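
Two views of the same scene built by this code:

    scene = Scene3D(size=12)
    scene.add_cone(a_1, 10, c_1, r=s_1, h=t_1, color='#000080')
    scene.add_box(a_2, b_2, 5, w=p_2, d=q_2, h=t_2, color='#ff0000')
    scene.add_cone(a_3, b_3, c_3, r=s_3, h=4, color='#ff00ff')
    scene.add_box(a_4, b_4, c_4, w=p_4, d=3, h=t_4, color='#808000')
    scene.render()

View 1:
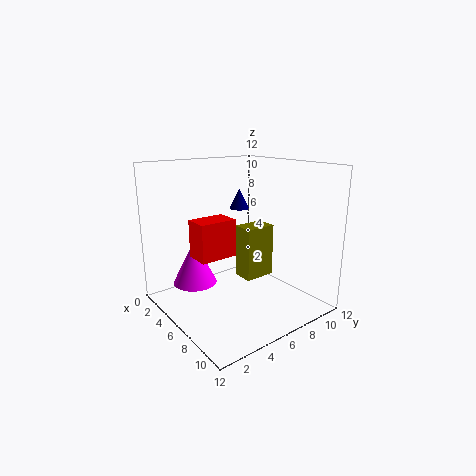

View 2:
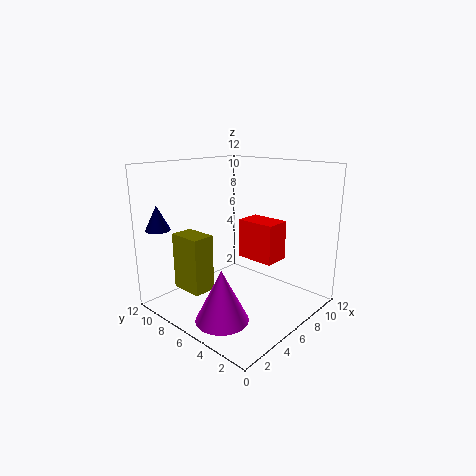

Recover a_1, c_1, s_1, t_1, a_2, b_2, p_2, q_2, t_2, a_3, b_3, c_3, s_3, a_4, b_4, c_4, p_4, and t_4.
a_1 = 1
c_1 = 7
s_1 = 1
t_1 = 2
a_2 = 5
b_2 = 2
p_2 = 2
q_2 = 3
t_2 = 3
a_3 = 2
b_3 = 4
c_3 = 1
s_3 = 2
a_4 = 3
b_4 = 8
c_4 = 1
p_4 = 2
t_4 = 5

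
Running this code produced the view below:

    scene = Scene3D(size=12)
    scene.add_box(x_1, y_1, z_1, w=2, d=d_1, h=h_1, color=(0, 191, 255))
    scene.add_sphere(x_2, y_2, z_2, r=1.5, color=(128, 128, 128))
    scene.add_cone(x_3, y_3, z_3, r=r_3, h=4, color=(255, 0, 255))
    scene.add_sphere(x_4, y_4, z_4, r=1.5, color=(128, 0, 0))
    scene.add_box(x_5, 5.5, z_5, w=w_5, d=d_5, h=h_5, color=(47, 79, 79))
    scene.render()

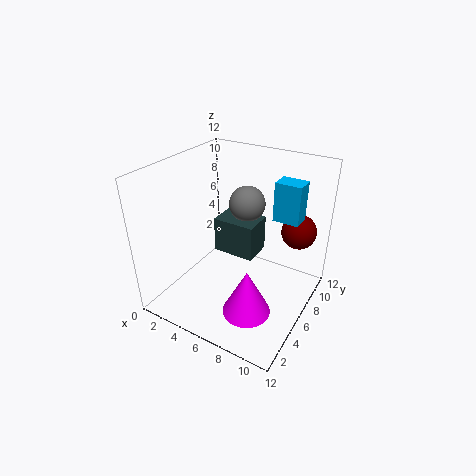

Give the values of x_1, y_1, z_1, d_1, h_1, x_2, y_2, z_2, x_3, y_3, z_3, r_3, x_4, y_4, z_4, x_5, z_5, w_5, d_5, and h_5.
x_1 = 9; y_1 = 6; z_1 = 8.5; d_1 = 1.5; h_1 = 3; x_2 = 6; y_2 = 7.5; z_2 = 8.5; x_3 = 8; y_3 = 4; z_3 = 0.5; r_3 = 2; x_4 = 10; y_4 = 9.5; z_4 = 6; x_5 = 4; z_5 = 4.5; w_5 = 3.5; d_5 = 2.5; h_5 = 3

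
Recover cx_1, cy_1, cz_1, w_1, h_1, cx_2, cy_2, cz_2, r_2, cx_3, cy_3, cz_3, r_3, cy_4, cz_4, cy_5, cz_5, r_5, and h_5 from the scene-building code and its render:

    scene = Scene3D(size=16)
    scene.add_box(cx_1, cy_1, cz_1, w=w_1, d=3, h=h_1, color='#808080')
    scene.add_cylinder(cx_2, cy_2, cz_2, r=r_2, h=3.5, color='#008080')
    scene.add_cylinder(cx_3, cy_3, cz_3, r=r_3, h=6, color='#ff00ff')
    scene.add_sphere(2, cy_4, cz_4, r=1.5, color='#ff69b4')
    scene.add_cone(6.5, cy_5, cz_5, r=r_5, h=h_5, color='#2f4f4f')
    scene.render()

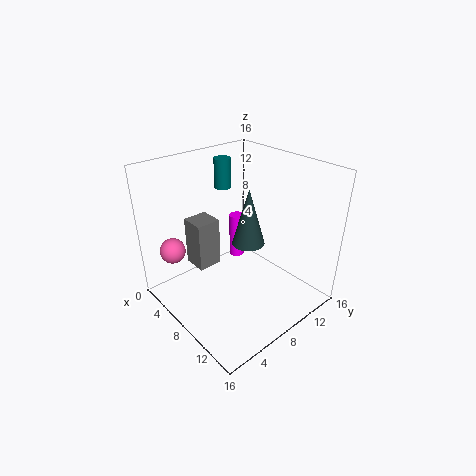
cx_1 = 1; cy_1 = 5.5; cz_1 = 2.5; w_1 = 3; h_1 = 6; cx_2 = 3; cy_2 = 10; cz_2 = 12; r_2 = 1; cx_3 = 2; cy_3 = 13; cz_3 = 1; r_3 = 1; cy_4 = 3; cz_4 = 5.5; cy_5 = 11; cz_5 = 5.5; r_5 = 2; h_5 = 7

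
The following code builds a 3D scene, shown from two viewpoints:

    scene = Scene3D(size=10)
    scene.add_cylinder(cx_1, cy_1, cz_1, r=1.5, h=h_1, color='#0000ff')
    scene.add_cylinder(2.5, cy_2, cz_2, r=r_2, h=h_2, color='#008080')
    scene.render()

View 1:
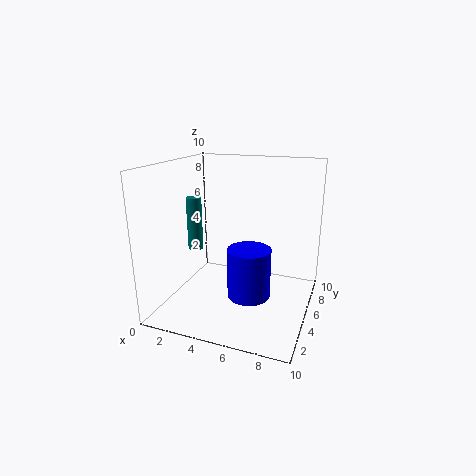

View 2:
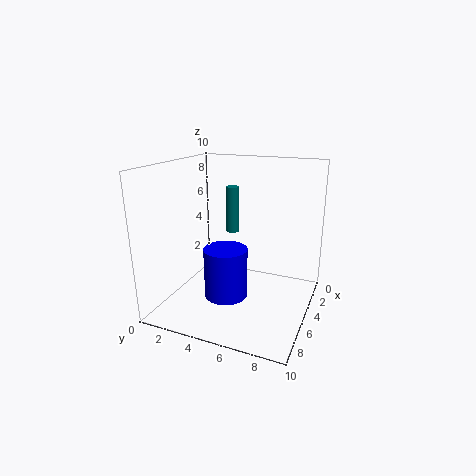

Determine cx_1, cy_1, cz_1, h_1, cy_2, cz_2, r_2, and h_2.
cx_1 = 6, cy_1 = 4.5, cz_1 = 1, h_1 = 3.5, cy_2 = 3.5, cz_2 = 4.5, r_2 = 0.5, h_2 = 3.5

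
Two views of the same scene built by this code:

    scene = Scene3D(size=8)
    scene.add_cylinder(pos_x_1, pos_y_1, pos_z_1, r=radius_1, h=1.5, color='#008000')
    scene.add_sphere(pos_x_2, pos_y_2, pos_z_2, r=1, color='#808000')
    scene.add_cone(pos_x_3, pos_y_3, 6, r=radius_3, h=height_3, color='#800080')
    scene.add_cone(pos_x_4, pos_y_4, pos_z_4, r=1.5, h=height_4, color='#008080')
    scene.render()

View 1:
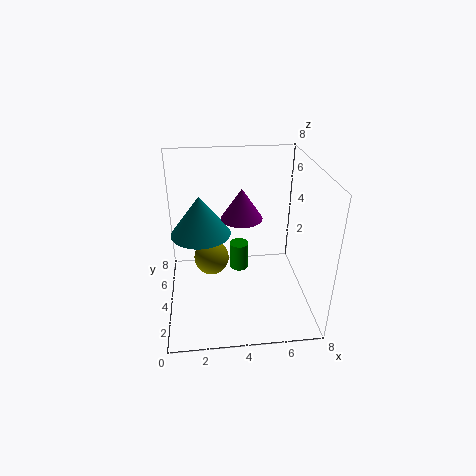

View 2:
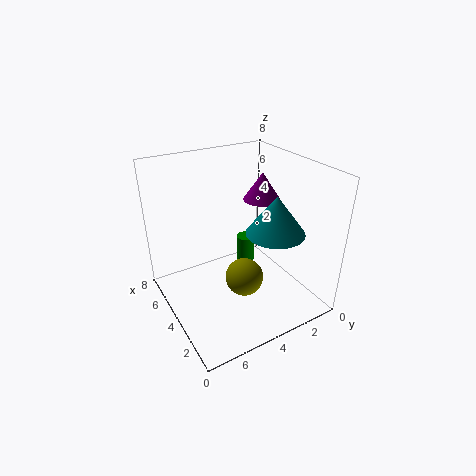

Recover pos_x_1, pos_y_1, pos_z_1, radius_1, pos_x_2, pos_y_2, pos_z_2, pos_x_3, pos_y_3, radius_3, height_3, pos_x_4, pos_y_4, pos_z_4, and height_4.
pos_x_1 = 4
pos_y_1 = 3.5
pos_z_1 = 2.5
radius_1 = 0.5
pos_x_2 = 2.5
pos_y_2 = 4.5
pos_z_2 = 2.5
pos_x_3 = 4
pos_y_3 = 2.5
radius_3 = 1
height_3 = 1.5
pos_x_4 = 2
pos_y_4 = 3
pos_z_4 = 5
height_4 = 2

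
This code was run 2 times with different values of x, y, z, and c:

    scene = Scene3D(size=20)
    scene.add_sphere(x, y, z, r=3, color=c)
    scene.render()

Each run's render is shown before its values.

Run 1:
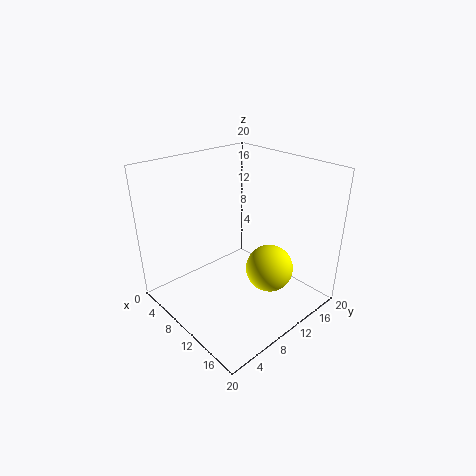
x = 16, y = 10, z = 8, c = 'yellow'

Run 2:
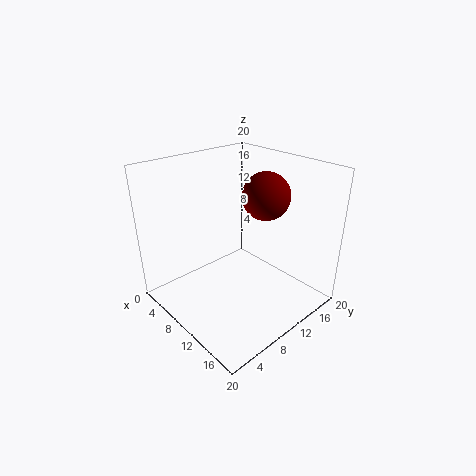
x = 14, y = 11, z = 17, c = 'maroon'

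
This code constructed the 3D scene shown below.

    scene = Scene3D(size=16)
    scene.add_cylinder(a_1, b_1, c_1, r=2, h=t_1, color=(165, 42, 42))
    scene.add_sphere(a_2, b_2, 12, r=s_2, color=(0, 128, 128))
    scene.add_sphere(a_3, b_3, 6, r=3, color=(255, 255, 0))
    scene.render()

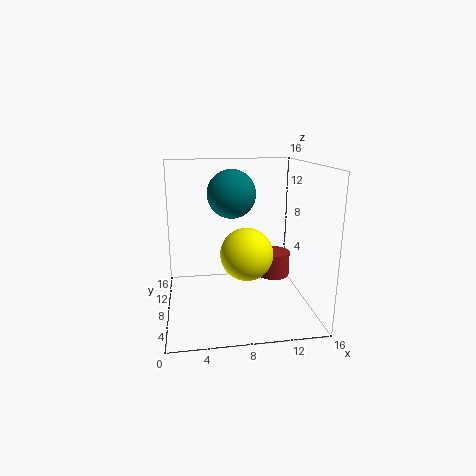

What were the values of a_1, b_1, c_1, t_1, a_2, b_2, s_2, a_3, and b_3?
a_1 = 13; b_1 = 11; c_1 = 2; t_1 = 3; a_2 = 8; b_2 = 13; s_2 = 3; a_3 = 9; b_3 = 8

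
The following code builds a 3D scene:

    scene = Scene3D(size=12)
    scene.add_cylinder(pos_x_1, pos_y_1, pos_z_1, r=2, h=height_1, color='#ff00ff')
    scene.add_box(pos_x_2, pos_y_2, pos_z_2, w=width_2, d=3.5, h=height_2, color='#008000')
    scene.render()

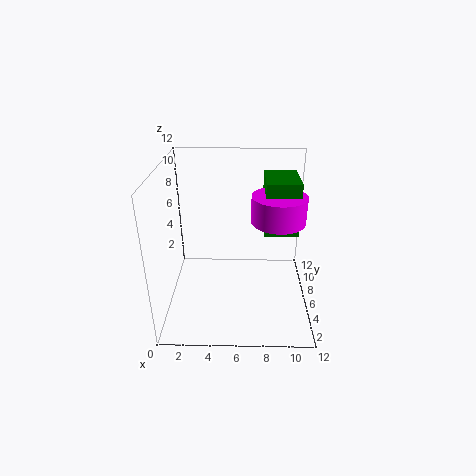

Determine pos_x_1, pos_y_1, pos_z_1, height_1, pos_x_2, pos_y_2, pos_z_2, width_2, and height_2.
pos_x_1 = 9, pos_y_1 = 4, pos_z_1 = 8.5, height_1 = 2, pos_x_2 = 8, pos_y_2 = 3.5, pos_z_2 = 7.5, width_2 = 2.5, height_2 = 4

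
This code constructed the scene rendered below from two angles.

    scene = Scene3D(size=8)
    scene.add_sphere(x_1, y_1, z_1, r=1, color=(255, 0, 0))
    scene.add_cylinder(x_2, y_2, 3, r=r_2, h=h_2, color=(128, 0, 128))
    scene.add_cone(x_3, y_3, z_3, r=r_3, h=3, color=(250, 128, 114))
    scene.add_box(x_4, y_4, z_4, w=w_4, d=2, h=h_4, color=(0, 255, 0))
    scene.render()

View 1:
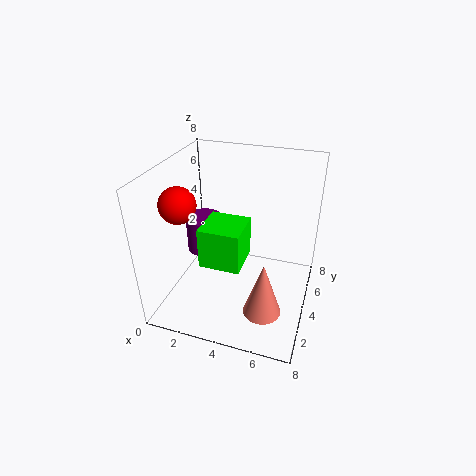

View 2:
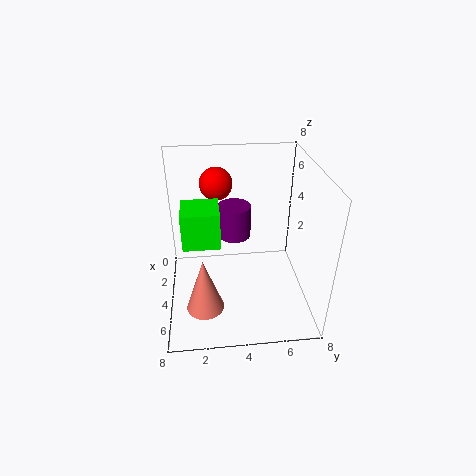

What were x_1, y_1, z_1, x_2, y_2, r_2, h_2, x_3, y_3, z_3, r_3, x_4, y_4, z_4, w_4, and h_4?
x_1 = 1
y_1 = 3
z_1 = 6
x_2 = 2
y_2 = 4
r_2 = 1
h_2 = 2
x_3 = 6
y_3 = 2
z_3 = 1
r_3 = 1
x_4 = 3
y_4 = 1
z_4 = 4
w_4 = 2
h_4 = 2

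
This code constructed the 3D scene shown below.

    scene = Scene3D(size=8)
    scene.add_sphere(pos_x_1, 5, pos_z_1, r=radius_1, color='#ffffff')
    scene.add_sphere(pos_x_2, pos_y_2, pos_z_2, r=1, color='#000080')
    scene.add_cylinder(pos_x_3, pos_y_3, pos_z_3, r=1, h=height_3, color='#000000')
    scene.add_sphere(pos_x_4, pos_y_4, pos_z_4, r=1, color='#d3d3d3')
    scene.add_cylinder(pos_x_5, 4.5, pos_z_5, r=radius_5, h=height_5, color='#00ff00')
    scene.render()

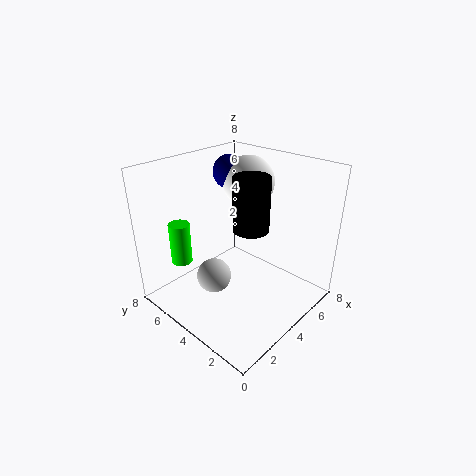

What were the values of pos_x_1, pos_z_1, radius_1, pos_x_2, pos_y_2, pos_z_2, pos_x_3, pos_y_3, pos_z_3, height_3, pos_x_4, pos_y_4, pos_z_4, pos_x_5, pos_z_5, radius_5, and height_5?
pos_x_1 = 6
pos_z_1 = 6.5
radius_1 = 1.5
pos_x_2 = 5.5
pos_y_2 = 6
pos_z_2 = 7
pos_x_3 = 4.5
pos_y_3 = 3.5
pos_z_3 = 4.5
height_3 = 3
pos_x_4 = 3
pos_y_4 = 5
pos_z_4 = 1.5
pos_x_5 = 0.5
pos_z_5 = 4
radius_5 = 0.5
height_5 = 2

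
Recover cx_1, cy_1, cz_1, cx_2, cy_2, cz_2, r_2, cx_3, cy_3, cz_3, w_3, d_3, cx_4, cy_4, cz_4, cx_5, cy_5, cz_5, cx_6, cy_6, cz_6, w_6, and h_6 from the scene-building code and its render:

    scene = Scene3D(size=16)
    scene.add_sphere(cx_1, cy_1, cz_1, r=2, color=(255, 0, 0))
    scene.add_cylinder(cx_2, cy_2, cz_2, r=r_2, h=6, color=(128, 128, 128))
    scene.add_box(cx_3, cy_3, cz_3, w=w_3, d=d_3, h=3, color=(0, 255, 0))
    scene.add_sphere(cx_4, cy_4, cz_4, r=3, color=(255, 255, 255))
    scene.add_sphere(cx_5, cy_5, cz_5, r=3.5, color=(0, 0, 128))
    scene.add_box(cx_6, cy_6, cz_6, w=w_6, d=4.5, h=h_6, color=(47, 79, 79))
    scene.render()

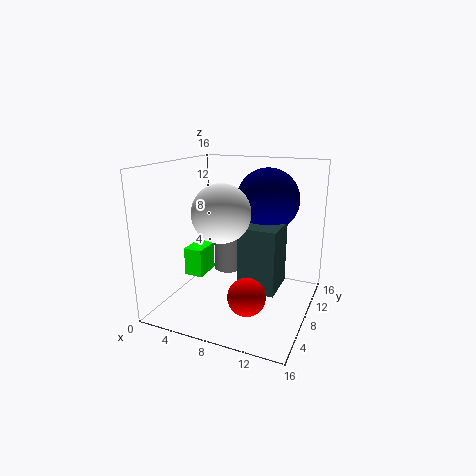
cx_1 = 10.5, cy_1 = 4.5, cz_1 = 3, cx_2 = 7, cy_2 = 7.5, cz_2 = 4.5, r_2 = 1.5, cx_3 = 3.5, cy_3 = 4, cz_3 = 4.5, w_3 = 2, d_3 = 3, cx_4 = 7.5, cy_4 = 5, cz_4 = 11.5, cx_5 = 10.5, cy_5 = 10.5, cz_5 = 12, cx_6 = 9, cy_6 = 5.5, cz_6 = 3, w_6 = 4, h_6 = 7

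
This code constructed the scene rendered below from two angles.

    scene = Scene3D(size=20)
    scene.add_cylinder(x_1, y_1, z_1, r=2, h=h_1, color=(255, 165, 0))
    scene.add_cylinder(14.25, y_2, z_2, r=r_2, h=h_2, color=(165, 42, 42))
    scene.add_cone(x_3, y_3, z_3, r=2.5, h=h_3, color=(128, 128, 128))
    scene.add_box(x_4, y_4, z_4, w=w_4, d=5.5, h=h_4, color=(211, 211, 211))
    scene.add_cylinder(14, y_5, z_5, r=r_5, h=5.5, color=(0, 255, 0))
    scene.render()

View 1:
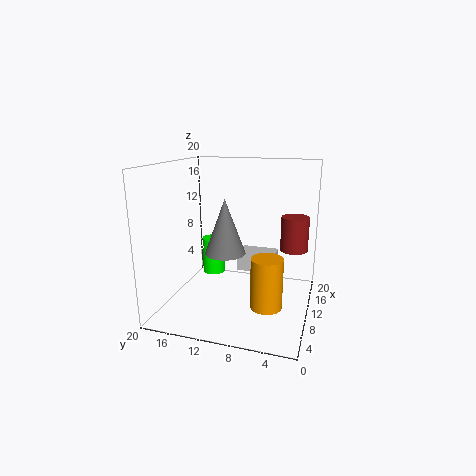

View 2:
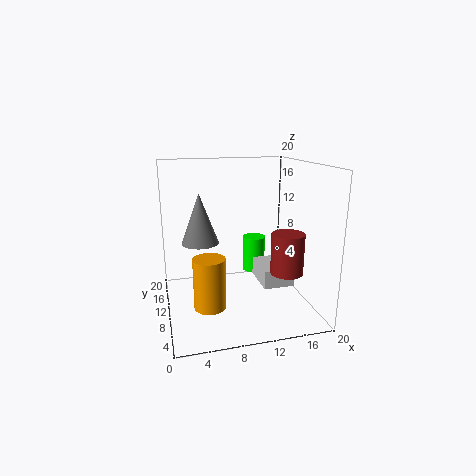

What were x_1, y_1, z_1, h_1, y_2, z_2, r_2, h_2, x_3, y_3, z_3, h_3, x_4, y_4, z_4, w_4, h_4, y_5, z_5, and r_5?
x_1 = 5; y_1 = 4.75; z_1 = 3; h_1 = 6.5; y_2 = 2.75; z_2 = 7.5; r_2 = 2; h_2 = 5; x_3 = 4.75; y_3 = 10; z_3 = 9.75; h_3 = 6.75; x_4 = 12.5; y_4 = 5.5; z_4 = 4; w_4 = 4.25; h_4 = 2.5; y_5 = 15.25; z_5 = 2.75; r_5 = 1.75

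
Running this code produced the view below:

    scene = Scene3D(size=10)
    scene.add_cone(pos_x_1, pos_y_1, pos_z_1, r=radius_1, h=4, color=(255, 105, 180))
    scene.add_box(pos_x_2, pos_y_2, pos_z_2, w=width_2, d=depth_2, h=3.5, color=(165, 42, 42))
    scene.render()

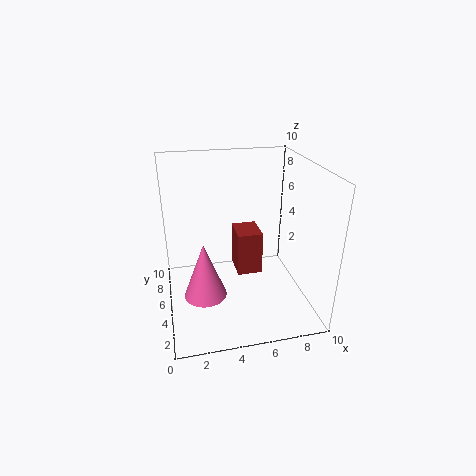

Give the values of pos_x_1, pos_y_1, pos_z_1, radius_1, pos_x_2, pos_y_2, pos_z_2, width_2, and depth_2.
pos_x_1 = 2.5; pos_y_1 = 4.5; pos_z_1 = 1; radius_1 = 1.5; pos_x_2 = 5.5; pos_y_2 = 7; pos_z_2 = 0.5; width_2 = 2; depth_2 = 2.5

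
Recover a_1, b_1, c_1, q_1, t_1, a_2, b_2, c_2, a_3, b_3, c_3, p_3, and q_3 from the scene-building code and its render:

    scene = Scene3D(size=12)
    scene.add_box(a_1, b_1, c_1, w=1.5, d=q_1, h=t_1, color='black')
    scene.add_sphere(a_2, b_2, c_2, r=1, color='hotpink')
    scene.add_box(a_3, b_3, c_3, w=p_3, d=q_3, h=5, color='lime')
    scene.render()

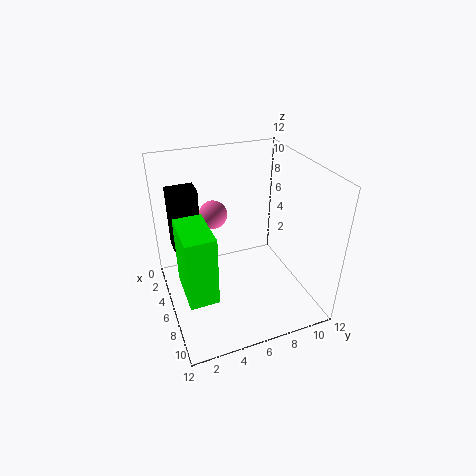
a_1 = 6
b_1 = 0.5
c_1 = 7
q_1 = 2
t_1 = 4.5
a_2 = 7.5
b_2 = 3.5
c_2 = 9.5
a_3 = 8
b_3 = 0.5
c_3 = 5
p_3 = 3.5
q_3 = 2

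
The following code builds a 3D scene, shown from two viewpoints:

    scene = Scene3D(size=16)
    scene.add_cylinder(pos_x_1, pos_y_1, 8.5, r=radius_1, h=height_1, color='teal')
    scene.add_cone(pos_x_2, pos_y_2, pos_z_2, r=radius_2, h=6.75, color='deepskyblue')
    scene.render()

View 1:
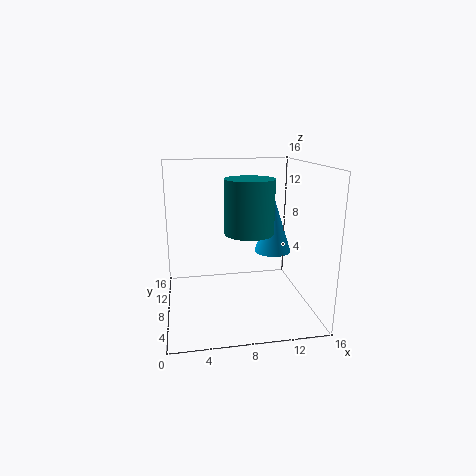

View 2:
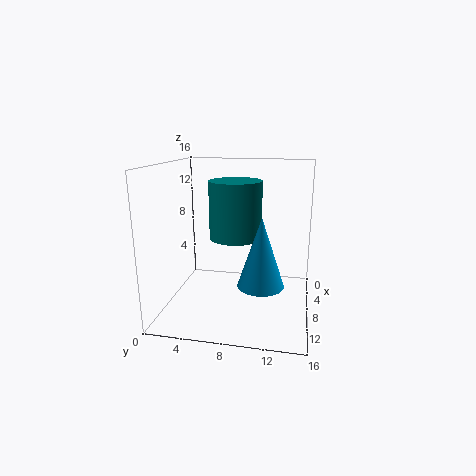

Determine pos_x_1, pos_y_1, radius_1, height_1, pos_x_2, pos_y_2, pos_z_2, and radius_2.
pos_x_1 = 9.25
pos_y_1 = 8
radius_1 = 2.75
height_1 = 6
pos_x_2 = 13
pos_y_2 = 11.25
pos_z_2 = 5
radius_2 = 2.25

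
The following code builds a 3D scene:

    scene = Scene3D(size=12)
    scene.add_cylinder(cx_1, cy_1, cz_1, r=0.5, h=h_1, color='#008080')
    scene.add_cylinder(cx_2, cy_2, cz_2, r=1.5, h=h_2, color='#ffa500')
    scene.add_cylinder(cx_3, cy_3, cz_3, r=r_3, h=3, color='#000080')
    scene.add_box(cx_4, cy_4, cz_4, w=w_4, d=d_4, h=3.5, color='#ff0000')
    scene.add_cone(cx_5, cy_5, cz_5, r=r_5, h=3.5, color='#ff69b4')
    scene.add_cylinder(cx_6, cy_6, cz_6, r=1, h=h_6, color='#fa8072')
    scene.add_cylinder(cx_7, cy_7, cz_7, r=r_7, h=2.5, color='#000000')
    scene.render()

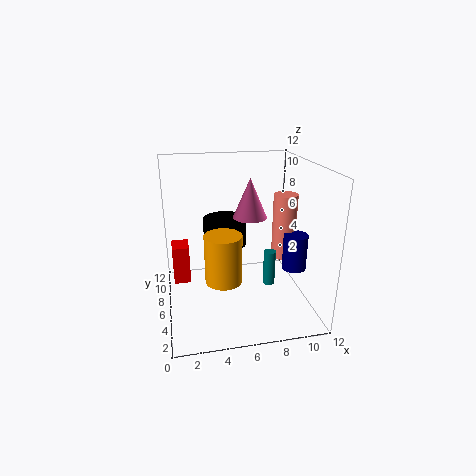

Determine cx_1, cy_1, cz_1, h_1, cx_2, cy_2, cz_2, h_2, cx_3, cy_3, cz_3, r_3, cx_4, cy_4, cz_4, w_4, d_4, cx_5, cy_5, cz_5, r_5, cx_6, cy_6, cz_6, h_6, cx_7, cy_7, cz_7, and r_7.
cx_1 = 8.5; cy_1 = 5; cz_1 = 2; h_1 = 3; cx_2 = 4.5; cy_2 = 4.5; cz_2 = 3; h_2 = 4; cx_3 = 10.5; cy_3 = 4.5; cz_3 = 3.5; r_3 = 1; cx_4 = 0.5; cy_4 = 8; cz_4 = 1; w_4 = 1.5; d_4 = 2; cx_5 = 7.5; cy_5 = 8; cz_5 = 7; r_5 = 1.5; cx_6 = 10; cy_6 = 6; cz_6 = 4; h_6 = 5.5; cx_7 = 5.5; cy_7 = 9.5; cz_7 = 4; r_7 = 2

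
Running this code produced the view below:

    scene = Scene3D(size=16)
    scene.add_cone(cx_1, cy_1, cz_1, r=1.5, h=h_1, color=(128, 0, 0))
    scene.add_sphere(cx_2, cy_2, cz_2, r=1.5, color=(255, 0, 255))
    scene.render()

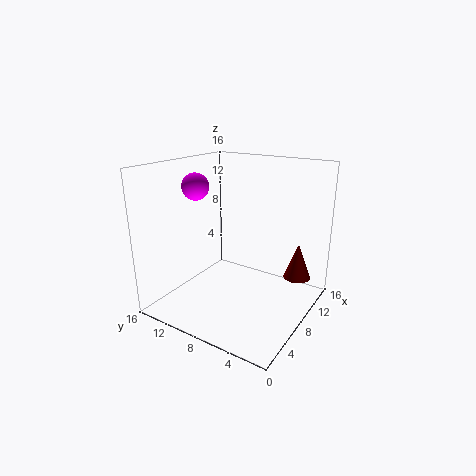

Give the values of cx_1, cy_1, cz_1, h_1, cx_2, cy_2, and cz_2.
cx_1 = 11
cy_1 = 2
cz_1 = 3.5
h_1 = 4
cx_2 = 6.5
cy_2 = 12.5
cz_2 = 13.5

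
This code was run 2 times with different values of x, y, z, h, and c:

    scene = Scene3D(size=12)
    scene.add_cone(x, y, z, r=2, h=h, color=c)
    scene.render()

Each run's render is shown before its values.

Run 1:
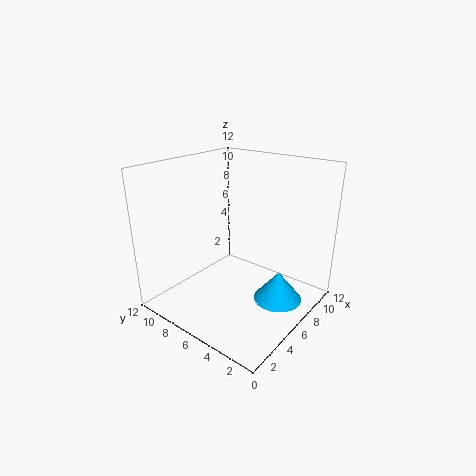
x = 7; y = 2.5; z = 1; h = 2.5; c = 'deepskyblue'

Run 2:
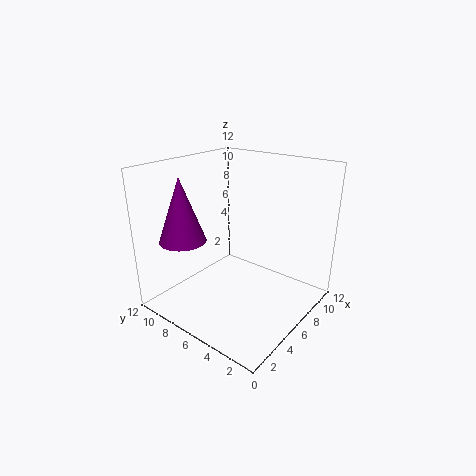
x = 3.5; y = 10; z = 5.5; h = 5.5; c = 'purple'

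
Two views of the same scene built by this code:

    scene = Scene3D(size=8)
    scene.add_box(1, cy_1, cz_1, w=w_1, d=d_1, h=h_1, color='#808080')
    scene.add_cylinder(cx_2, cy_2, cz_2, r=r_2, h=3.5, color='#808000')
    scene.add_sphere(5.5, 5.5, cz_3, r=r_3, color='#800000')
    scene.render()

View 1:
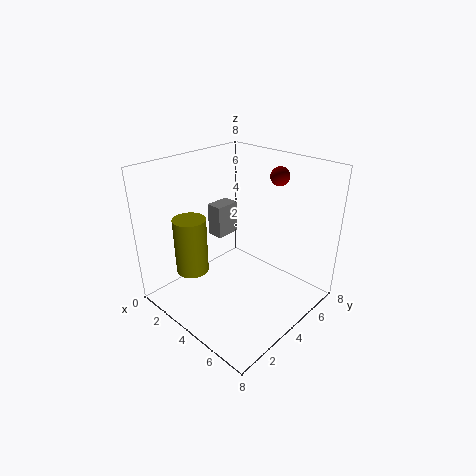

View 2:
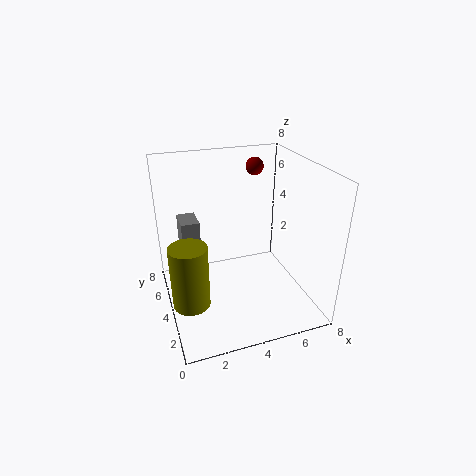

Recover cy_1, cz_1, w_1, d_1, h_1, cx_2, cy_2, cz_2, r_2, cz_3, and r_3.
cy_1 = 4.5
cz_1 = 3
w_1 = 1
d_1 = 1.5
h_1 = 2
cx_2 = 1
cy_2 = 3
cz_2 = 1
r_2 = 1
cz_3 = 7.5
r_3 = 0.5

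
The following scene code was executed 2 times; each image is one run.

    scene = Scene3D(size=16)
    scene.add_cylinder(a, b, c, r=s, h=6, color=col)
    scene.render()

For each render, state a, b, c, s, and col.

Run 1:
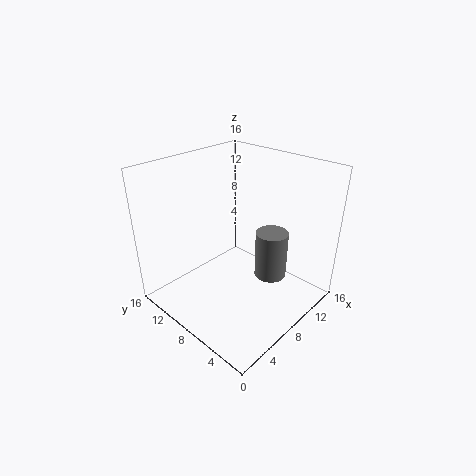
a = 13, b = 7, c = 1, s = 2, col = 'gray'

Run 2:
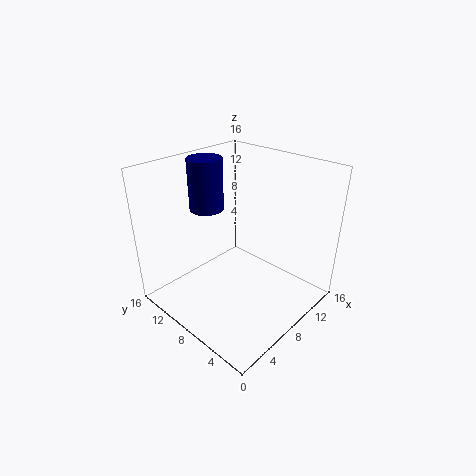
a = 8, b = 13, c = 10, s = 2, col = 'navy'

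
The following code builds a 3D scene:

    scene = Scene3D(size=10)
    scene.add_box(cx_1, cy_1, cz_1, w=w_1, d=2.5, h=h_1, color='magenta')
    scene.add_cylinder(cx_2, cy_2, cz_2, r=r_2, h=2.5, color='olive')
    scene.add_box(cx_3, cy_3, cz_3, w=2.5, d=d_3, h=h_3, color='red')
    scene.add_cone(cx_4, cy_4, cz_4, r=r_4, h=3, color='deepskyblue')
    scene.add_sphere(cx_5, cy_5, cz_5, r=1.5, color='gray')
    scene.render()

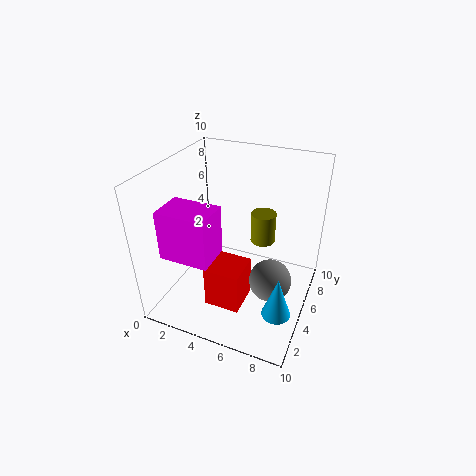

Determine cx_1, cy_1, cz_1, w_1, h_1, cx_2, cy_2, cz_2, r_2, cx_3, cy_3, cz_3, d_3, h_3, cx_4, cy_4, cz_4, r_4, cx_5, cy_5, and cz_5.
cx_1 = 0.5
cy_1 = 2
cz_1 = 4
w_1 = 3.5
h_1 = 3.5
cx_2 = 5.5
cy_2 = 9
cz_2 = 2.5
r_2 = 1
cx_3 = 3.5
cy_3 = 2.5
cz_3 = 0.5
d_3 = 2.5
h_3 = 3
cx_4 = 8.5
cy_4 = 3.5
cz_4 = 0.5
r_4 = 1
cx_5 = 7.5
cy_5 = 5
cz_5 = 2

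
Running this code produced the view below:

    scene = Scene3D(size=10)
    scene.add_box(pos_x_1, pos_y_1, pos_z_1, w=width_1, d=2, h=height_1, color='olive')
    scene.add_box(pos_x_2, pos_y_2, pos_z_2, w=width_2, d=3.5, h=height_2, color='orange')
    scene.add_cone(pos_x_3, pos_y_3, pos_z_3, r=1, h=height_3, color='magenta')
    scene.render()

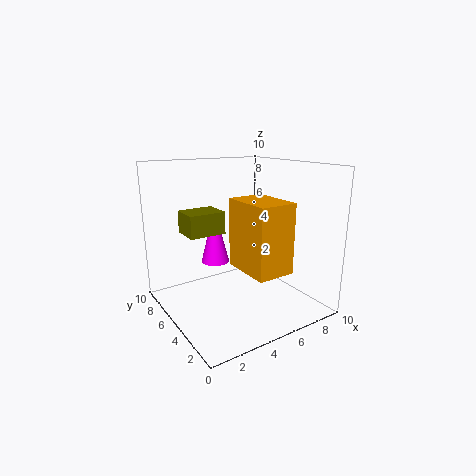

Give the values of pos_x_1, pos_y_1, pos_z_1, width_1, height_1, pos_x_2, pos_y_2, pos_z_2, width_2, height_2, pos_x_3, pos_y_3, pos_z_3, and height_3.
pos_x_1 = 1.5; pos_y_1 = 5; pos_z_1 = 5.5; width_1 = 2.5; height_1 = 1.5; pos_x_2 = 4; pos_y_2 = 1; pos_z_2 = 3.5; width_2 = 2.5; height_2 = 4.5; pos_x_3 = 4; pos_y_3 = 6.5; pos_z_3 = 3; height_3 = 4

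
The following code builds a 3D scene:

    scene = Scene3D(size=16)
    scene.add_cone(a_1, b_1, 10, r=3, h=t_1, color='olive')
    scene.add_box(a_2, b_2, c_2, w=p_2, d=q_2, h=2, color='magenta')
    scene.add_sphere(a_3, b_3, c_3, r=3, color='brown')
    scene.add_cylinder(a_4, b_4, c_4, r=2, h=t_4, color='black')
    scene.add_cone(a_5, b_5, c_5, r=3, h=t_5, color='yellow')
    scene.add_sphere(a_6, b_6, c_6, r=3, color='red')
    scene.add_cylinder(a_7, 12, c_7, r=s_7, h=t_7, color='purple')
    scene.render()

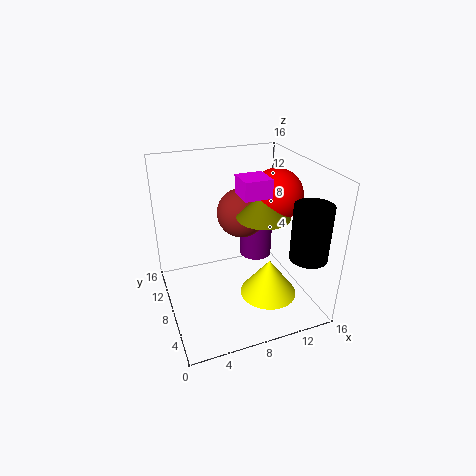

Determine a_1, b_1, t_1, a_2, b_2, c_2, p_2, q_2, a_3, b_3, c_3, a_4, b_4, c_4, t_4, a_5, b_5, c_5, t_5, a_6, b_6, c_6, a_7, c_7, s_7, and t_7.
a_1 = 11; b_1 = 8; t_1 = 3; a_2 = 8; b_2 = 6; c_2 = 13; p_2 = 3; q_2 = 3; a_3 = 10; b_3 = 12; c_3 = 9; a_4 = 14; b_4 = 3; c_4 = 7; t_4 = 6; a_5 = 10; b_5 = 4; c_5 = 3; t_5 = 4; a_6 = 13; b_6 = 9; c_6 = 12; a_7 = 12; c_7 = 3; s_7 = 2; t_7 = 6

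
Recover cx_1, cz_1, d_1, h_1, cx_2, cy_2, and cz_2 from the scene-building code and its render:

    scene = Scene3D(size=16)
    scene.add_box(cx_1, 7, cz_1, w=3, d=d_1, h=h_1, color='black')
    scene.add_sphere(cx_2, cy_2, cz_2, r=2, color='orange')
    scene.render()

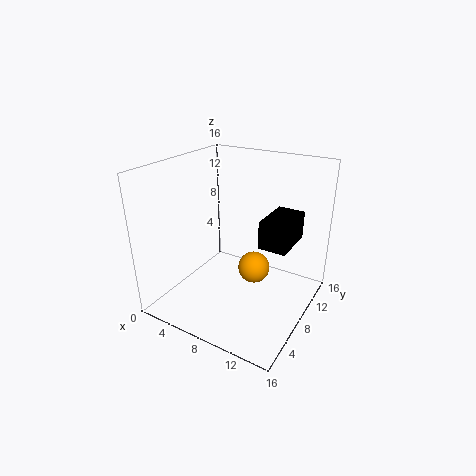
cx_1 = 11, cz_1 = 8, d_1 = 5, h_1 = 3, cx_2 = 8, cy_2 = 12, cz_2 = 2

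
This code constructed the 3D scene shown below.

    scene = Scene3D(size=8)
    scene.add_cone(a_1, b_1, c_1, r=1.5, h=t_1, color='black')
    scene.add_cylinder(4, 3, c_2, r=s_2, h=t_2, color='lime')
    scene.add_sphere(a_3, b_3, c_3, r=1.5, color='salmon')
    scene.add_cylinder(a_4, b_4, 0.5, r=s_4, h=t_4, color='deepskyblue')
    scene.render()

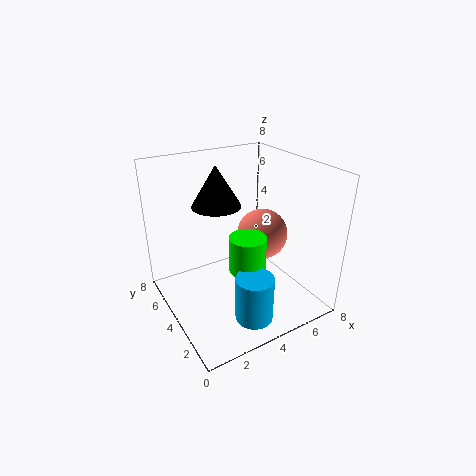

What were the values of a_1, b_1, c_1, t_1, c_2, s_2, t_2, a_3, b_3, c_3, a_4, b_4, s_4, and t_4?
a_1 = 4; b_1 = 6.5; c_1 = 5; t_1 = 2.5; c_2 = 2.5; s_2 = 1; t_2 = 2; a_3 = 6; b_3 = 4.5; c_3 = 3.5; a_4 = 3.5; b_4 = 1.5; s_4 = 1; t_4 = 2.5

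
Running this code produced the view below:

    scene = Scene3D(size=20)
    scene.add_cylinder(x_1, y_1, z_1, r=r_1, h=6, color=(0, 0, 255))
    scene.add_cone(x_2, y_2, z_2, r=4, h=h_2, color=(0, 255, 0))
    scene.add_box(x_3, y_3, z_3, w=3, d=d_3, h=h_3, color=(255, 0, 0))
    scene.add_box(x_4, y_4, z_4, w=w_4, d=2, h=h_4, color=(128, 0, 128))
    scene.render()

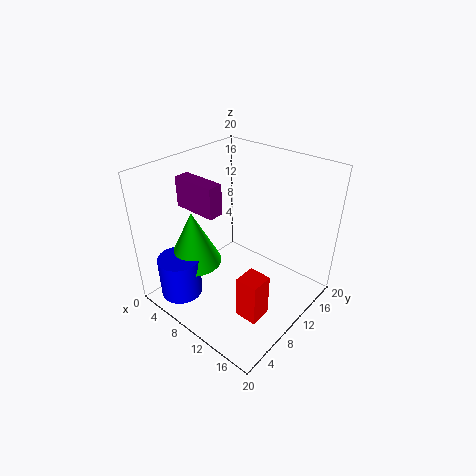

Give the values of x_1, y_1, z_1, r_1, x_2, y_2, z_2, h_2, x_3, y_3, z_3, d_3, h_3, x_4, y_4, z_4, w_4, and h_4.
x_1 = 4
y_1 = 4
z_1 = 1
r_1 = 3
x_2 = 4
y_2 = 7
z_2 = 5
h_2 = 8
x_3 = 14
y_3 = 5
z_3 = 2
d_3 = 3
h_3 = 6
x_4 = 4
y_4 = 5
z_4 = 15
w_4 = 6
h_4 = 4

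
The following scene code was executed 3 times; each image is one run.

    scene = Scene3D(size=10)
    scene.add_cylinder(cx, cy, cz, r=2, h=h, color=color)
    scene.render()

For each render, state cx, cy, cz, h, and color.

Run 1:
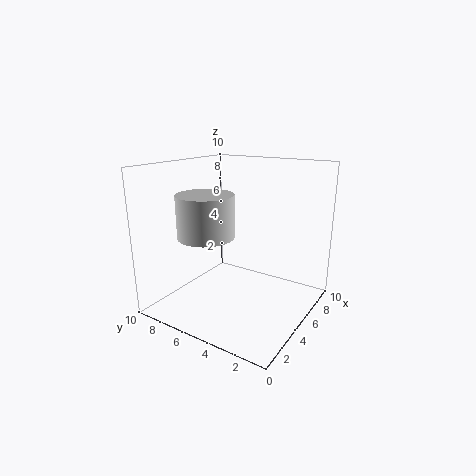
cx = 4
cy = 7
cz = 5
h = 3
color = 'lightgray'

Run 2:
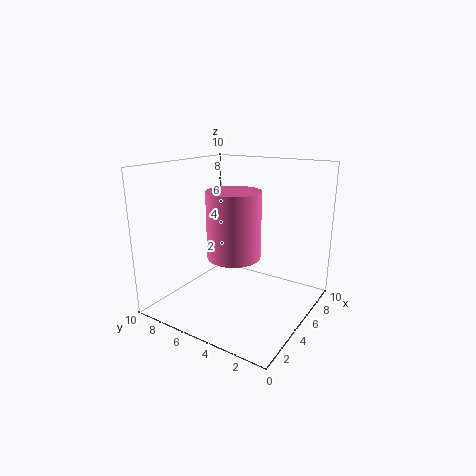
cx = 6
cy = 6
cz = 3
h = 5
color = 'hotpink'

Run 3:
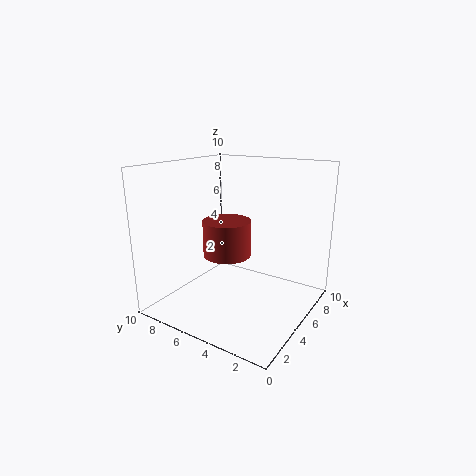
cx = 8
cy = 8
cz = 2
h = 3
color = 'brown'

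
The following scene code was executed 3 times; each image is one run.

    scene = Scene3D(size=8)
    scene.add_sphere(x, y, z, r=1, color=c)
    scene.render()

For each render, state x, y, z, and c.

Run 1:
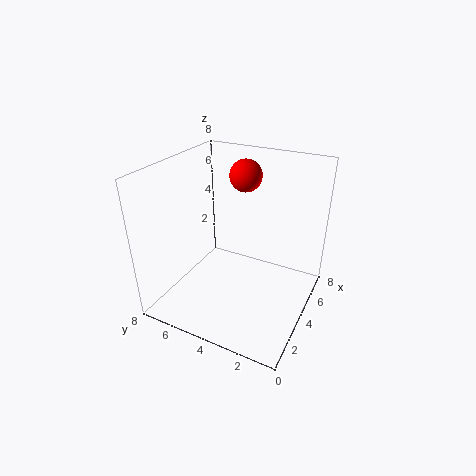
x = 7; y = 5; z = 6.5; c = 'red'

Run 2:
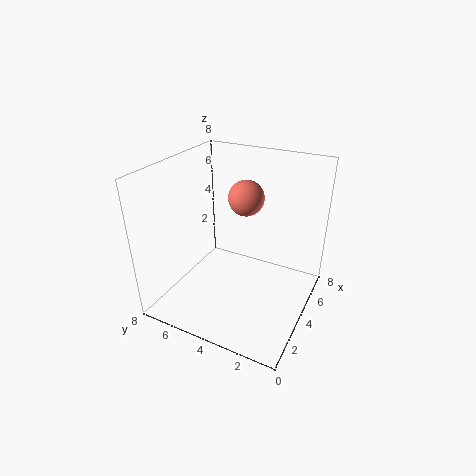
x = 5; y = 4; z = 6; c = 'salmon'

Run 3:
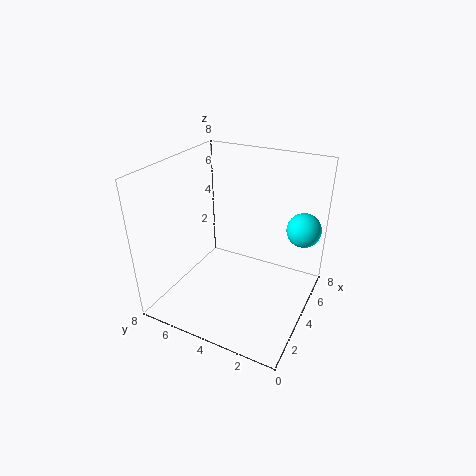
x = 6.5; y = 1; z = 4; c = 'cyan'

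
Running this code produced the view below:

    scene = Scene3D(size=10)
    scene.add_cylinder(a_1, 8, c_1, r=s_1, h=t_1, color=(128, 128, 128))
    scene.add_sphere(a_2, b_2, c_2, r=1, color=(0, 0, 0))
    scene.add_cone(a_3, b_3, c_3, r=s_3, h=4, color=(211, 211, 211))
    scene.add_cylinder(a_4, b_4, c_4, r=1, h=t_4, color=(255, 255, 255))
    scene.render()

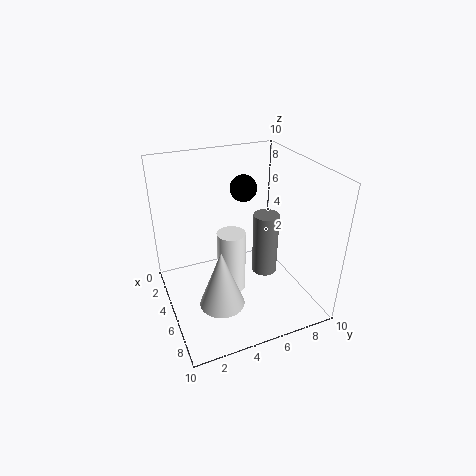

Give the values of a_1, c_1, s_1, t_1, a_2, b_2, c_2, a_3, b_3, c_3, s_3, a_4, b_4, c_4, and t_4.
a_1 = 3.5
c_1 = 0.5
s_1 = 1
t_1 = 5
a_2 = 2.5
b_2 = 6.5
c_2 = 7.5
a_3 = 7
b_3 = 3
c_3 = 1.5
s_3 = 1.5
a_4 = 5
b_4 = 4.5
c_4 = 1
t_4 = 4.5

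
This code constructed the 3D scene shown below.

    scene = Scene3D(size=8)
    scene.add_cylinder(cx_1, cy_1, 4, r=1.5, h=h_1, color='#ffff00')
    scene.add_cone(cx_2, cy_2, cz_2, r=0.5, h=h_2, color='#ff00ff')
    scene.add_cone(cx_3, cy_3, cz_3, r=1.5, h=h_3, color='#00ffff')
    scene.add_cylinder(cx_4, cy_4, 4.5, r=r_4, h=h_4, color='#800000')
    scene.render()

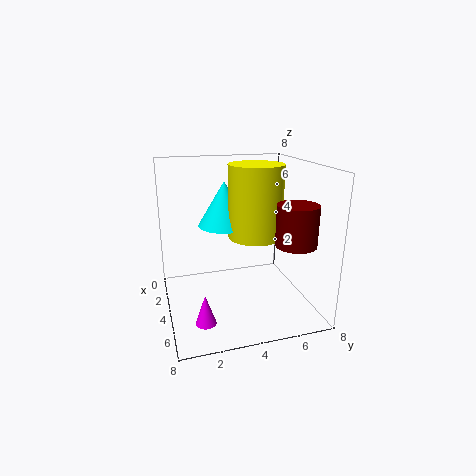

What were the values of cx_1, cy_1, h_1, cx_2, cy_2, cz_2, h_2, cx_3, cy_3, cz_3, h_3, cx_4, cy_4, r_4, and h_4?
cx_1 = 4
cy_1 = 5
h_1 = 4
cx_2 = 7
cy_2 = 1.5
cz_2 = 1
h_2 = 1.5
cx_3 = 3
cy_3 = 3.5
cz_3 = 4.5
h_3 = 2.5
cx_4 = 7
cy_4 = 6
r_4 = 1
h_4 = 2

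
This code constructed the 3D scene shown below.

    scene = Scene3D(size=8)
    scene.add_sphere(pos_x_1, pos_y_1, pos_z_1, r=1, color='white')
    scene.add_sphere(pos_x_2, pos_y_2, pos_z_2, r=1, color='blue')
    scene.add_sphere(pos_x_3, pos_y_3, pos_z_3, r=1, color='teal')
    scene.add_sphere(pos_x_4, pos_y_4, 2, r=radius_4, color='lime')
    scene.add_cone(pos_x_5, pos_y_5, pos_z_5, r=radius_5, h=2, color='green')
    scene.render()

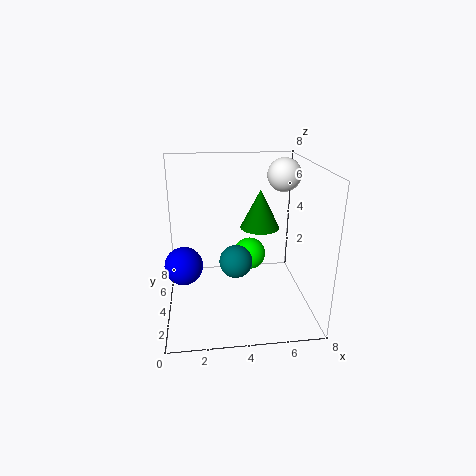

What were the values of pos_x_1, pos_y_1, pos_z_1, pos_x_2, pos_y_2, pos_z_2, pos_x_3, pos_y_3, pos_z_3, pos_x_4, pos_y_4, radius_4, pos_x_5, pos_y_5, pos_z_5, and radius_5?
pos_x_1 = 7, pos_y_1 = 6, pos_z_1 = 7, pos_x_2 = 1, pos_y_2 = 3, pos_z_2 = 3, pos_x_3 = 4, pos_y_3 = 5, pos_z_3 = 2, pos_x_4 = 5, pos_y_4 = 6, radius_4 = 1, pos_x_5 = 5, pos_y_5 = 3, pos_z_5 = 5, radius_5 = 1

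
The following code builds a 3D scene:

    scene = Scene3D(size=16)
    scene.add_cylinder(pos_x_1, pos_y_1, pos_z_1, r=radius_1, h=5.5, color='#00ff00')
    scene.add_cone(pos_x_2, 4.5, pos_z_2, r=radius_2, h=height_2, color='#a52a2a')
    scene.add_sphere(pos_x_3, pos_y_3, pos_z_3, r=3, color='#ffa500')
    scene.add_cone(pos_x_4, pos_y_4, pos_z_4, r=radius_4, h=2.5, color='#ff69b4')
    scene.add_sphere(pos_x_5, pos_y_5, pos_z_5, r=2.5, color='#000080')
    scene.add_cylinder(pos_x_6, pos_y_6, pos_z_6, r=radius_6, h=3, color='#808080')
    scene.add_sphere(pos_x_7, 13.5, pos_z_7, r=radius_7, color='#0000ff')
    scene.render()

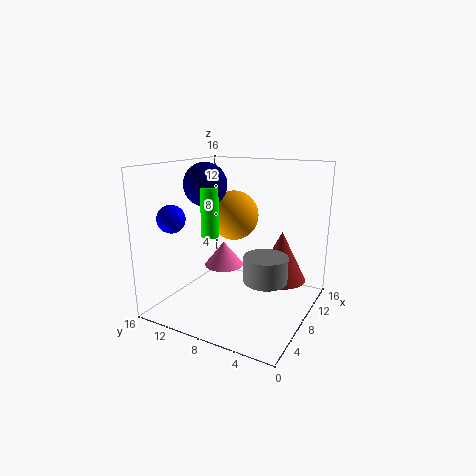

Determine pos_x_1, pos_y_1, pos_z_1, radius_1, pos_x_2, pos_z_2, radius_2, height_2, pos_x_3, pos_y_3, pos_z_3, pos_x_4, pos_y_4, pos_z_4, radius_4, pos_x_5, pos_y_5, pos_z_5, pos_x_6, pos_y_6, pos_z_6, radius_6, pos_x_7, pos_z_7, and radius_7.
pos_x_1 = 7, pos_y_1 = 11, pos_z_1 = 8, radius_1 = 1, pos_x_2 = 12.5, pos_z_2 = 2, radius_2 = 3, height_2 = 6, pos_x_3 = 11.5, pos_y_3 = 10.5, pos_z_3 = 9.5, pos_x_4 = 5, pos_y_4 = 8, pos_z_4 = 6, radius_4 = 2, pos_x_5 = 8.5, pos_y_5 = 12.5, pos_z_5 = 13.5, pos_x_6 = 9, pos_y_6 = 5, pos_z_6 = 3, radius_6 = 2.5, pos_x_7 = 3.5, pos_z_7 = 10.5, radius_7 = 1.5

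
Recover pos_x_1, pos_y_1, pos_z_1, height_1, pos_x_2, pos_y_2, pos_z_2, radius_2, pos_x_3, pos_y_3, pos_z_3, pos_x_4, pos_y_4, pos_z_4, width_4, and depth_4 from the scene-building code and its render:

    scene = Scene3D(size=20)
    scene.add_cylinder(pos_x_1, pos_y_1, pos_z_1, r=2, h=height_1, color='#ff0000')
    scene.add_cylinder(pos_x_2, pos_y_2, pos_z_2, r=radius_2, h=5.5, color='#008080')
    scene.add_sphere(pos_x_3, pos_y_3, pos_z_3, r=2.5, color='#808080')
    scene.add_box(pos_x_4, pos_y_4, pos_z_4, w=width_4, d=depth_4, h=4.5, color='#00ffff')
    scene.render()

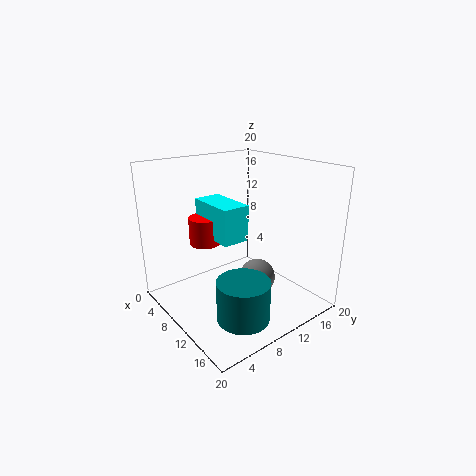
pos_x_1 = 9.5
pos_y_1 = 5
pos_z_1 = 10.5
height_1 = 3.5
pos_x_2 = 15
pos_y_2 = 7
pos_z_2 = 1
radius_2 = 3.5
pos_x_3 = 12.5
pos_y_3 = 11.5
pos_z_3 = 4.5
pos_x_4 = 7.5
pos_y_4 = 5
pos_z_4 = 11.5
width_4 = 6.5
depth_4 = 3.5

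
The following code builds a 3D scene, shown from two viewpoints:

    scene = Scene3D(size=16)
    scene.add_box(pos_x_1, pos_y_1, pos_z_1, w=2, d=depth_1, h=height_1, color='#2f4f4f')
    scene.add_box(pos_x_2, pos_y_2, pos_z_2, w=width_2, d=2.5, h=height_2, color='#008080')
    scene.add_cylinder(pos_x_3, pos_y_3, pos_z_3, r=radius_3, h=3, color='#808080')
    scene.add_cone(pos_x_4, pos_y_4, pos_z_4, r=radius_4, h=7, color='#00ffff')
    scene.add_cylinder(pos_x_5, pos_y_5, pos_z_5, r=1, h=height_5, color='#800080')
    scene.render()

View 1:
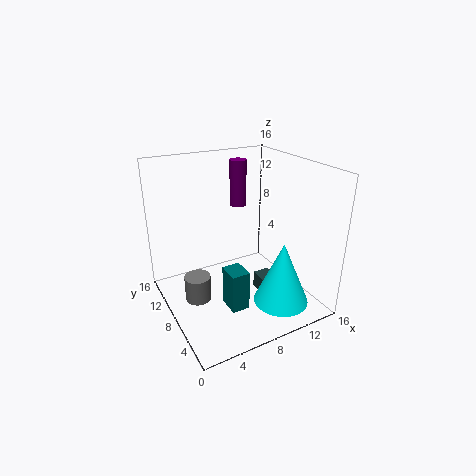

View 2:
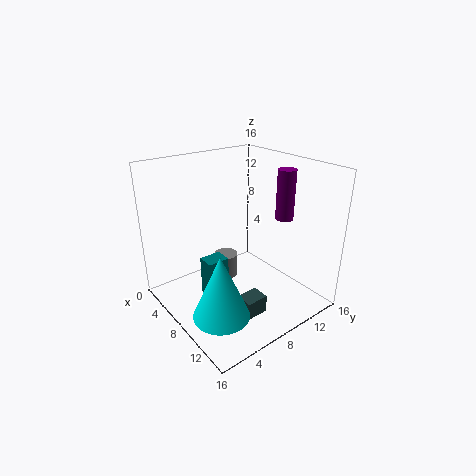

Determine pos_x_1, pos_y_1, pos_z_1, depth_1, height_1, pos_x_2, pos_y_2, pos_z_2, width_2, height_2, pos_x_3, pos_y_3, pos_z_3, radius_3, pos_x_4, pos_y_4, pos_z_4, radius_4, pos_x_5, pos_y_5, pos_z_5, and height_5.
pos_x_1 = 10.5; pos_y_1 = 6; pos_z_1 = 0.5; depth_1 = 2.5; height_1 = 2; pos_x_2 = 5.5; pos_y_2 = 4.5; pos_z_2 = 1; width_2 = 2; height_2 = 4.5; pos_x_3 = 3.5; pos_y_3 = 9.5; pos_z_3 = 0.5; radius_3 = 1.5; pos_x_4 = 11; pos_y_4 = 3.5; pos_z_4 = 1.5; radius_4 = 3; pos_x_5 = 10.5; pos_y_5 = 12.5; pos_z_5 = 10; height_5 = 5.5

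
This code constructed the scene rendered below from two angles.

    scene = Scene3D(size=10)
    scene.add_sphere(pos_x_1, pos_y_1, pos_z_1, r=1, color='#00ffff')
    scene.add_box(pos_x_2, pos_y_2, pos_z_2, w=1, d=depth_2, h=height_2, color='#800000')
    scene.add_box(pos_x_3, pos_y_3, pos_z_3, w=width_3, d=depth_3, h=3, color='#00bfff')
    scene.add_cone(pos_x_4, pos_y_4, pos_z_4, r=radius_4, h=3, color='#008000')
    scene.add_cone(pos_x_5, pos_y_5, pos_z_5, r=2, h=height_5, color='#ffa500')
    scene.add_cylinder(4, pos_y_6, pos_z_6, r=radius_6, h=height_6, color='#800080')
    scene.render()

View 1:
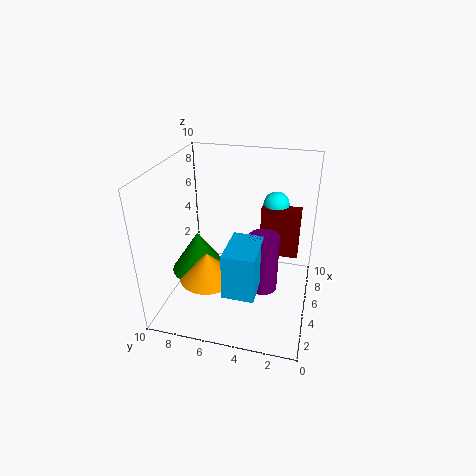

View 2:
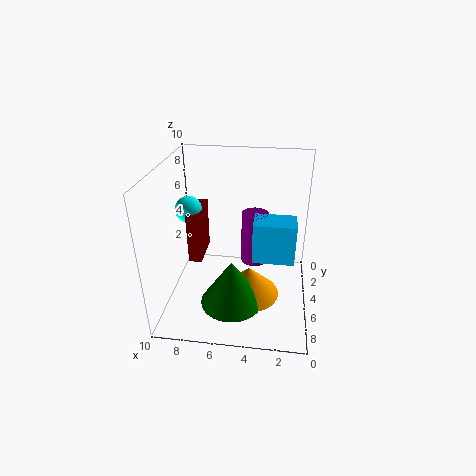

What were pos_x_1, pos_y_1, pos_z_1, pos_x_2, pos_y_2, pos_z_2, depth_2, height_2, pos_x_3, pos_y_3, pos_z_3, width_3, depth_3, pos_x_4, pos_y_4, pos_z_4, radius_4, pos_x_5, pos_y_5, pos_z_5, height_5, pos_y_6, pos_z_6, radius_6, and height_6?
pos_x_1 = 9; pos_y_1 = 3; pos_z_1 = 6; pos_x_2 = 8; pos_y_2 = 1; pos_z_2 = 2; depth_2 = 3; height_2 = 4; pos_x_3 = 1; pos_y_3 = 3; pos_z_3 = 3; width_3 = 3; depth_3 = 2; pos_x_4 = 5; pos_y_4 = 8; pos_z_4 = 2; radius_4 = 2; pos_x_5 = 4; pos_y_5 = 7; pos_z_5 = 2; height_5 = 2; pos_y_6 = 3; pos_z_6 = 2; radius_6 = 1; height_6 = 4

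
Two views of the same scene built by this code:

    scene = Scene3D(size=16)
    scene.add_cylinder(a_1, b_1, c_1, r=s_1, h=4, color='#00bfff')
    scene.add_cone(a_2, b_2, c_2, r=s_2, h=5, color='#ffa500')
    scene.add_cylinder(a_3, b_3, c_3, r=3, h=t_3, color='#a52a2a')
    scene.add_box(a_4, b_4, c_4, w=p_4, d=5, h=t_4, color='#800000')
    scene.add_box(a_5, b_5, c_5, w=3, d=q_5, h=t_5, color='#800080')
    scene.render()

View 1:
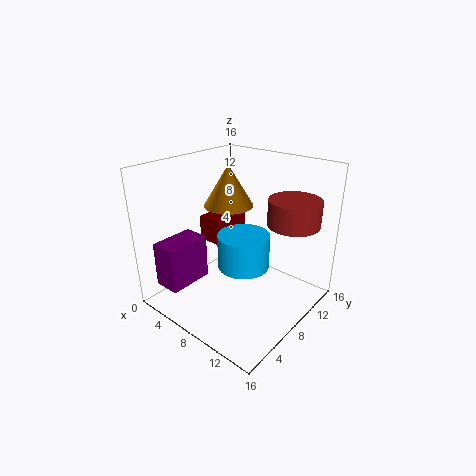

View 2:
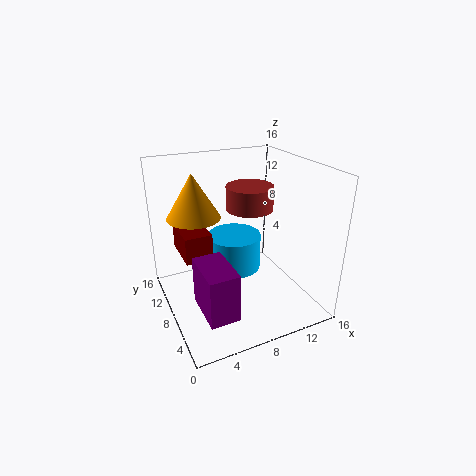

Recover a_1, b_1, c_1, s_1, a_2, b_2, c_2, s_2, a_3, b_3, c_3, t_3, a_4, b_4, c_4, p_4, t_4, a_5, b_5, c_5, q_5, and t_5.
a_1 = 8; b_1 = 9; c_1 = 4; s_1 = 3; a_2 = 4; b_2 = 11; c_2 = 10; s_2 = 3; a_3 = 12; b_3 = 13; c_3 = 9; t_3 = 3; a_4 = 2; b_4 = 8; c_4 = 6; p_4 = 3; t_4 = 3; a_5 = 2; b_5 = 1; c_5 = 3; q_5 = 5; t_5 = 5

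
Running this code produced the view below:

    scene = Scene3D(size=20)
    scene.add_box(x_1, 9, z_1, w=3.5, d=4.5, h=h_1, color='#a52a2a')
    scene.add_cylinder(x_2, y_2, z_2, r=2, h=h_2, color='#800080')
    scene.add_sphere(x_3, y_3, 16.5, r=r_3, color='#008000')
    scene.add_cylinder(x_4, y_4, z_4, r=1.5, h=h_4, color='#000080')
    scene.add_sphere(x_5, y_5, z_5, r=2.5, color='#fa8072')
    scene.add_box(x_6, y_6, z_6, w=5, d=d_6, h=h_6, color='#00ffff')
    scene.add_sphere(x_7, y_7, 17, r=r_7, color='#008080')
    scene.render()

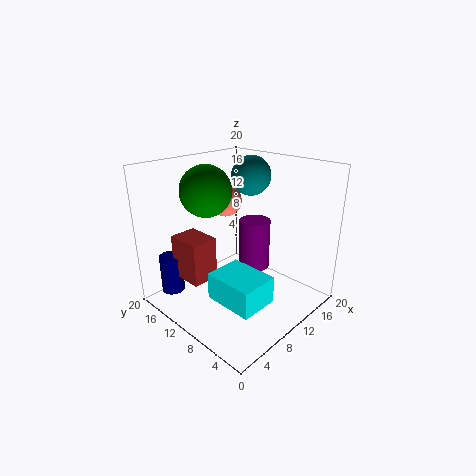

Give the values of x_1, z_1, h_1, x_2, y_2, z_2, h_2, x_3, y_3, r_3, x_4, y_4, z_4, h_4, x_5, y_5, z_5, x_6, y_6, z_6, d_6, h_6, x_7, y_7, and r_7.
x_1 = 1.5
z_1 = 6.5
h_1 = 5.5
x_2 = 10
y_2 = 7
z_2 = 7
h_2 = 6.5
x_3 = 7.5
y_3 = 13.5
r_3 = 3.5
x_4 = 1.5
y_4 = 14
z_4 = 4
h_4 = 5
x_5 = 14
y_5 = 16.5
z_5 = 13
x_6 = 3
y_6 = 2
z_6 = 4.5
d_6 = 6.5
h_6 = 3.5
x_7 = 16.5
y_7 = 13.5
r_7 = 3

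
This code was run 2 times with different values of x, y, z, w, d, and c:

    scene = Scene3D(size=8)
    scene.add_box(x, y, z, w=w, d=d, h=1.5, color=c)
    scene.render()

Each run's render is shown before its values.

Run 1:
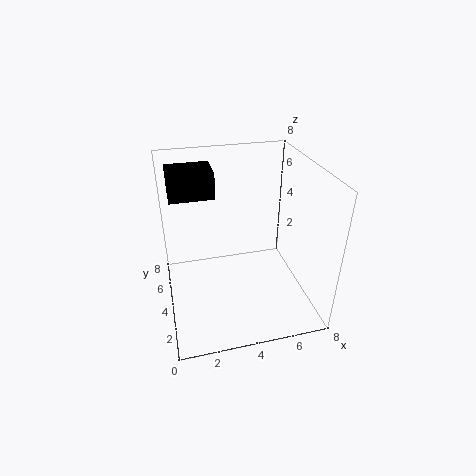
x = 0.5, y = 5, z = 6, w = 2.5, d = 2, c = 'black'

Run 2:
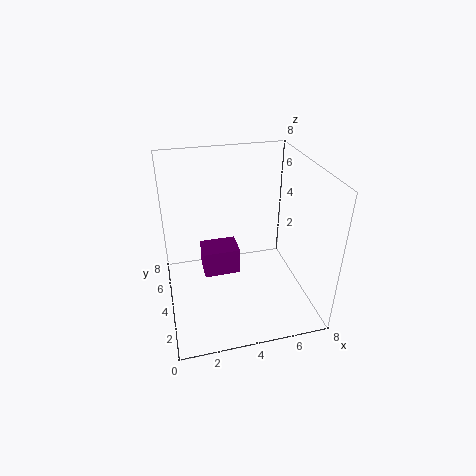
x = 2, y = 3.5, z = 2, w = 2, d = 1.5, c = 'purple'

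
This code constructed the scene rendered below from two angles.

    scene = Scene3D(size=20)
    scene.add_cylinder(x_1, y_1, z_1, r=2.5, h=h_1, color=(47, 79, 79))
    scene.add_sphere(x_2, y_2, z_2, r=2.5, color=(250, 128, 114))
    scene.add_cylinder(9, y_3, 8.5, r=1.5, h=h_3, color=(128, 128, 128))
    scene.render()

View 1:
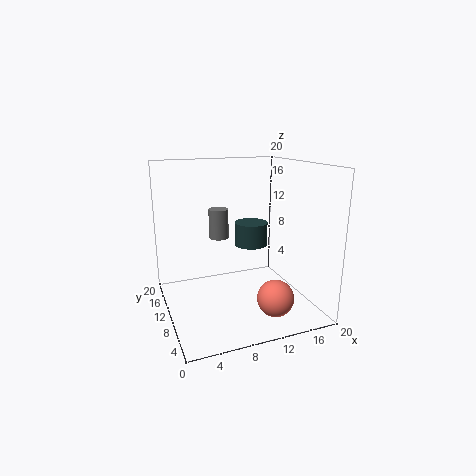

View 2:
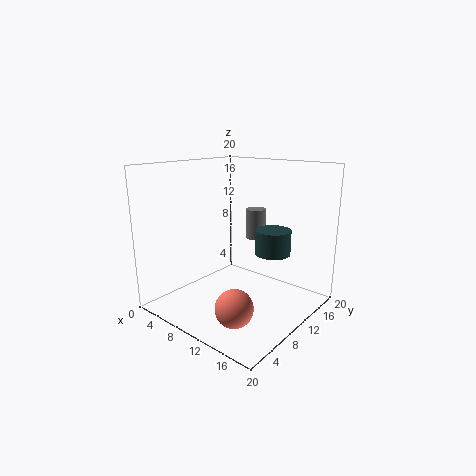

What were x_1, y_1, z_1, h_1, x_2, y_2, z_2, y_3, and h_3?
x_1 = 13.5
y_1 = 13.5
z_1 = 7.5
h_1 = 3.5
x_2 = 13.5
y_2 = 5
z_2 = 2.5
y_3 = 15.5
h_3 = 4.5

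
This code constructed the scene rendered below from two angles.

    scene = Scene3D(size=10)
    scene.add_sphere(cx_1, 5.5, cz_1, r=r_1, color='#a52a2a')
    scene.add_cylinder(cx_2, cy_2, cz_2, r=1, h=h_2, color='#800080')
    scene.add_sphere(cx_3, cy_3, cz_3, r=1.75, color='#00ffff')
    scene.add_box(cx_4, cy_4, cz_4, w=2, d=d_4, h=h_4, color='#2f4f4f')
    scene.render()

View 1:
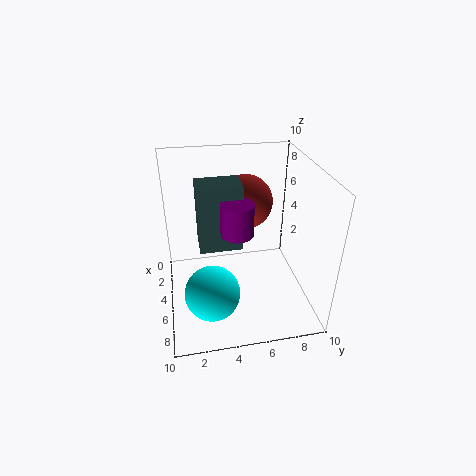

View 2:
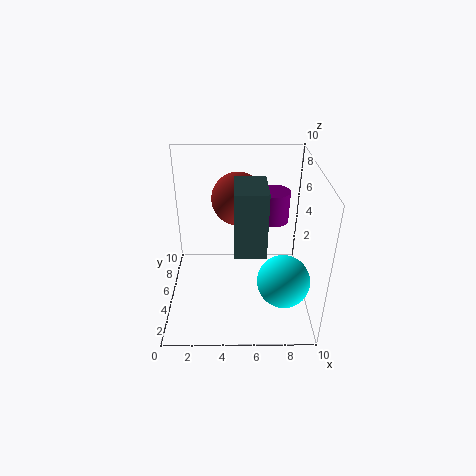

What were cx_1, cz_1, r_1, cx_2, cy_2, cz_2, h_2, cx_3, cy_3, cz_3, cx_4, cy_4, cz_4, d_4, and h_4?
cx_1 = 5; cz_1 = 7.75; r_1 = 1.75; cx_2 = 7.25; cy_2 = 4.5; cz_2 = 6.75; h_2 = 2; cx_3 = 8; cy_3 = 2.75; cz_3 = 3; cx_4 = 4.75; cy_4 = 2.25; cz_4 = 5.25; d_4 = 2.75; h_4 = 4.25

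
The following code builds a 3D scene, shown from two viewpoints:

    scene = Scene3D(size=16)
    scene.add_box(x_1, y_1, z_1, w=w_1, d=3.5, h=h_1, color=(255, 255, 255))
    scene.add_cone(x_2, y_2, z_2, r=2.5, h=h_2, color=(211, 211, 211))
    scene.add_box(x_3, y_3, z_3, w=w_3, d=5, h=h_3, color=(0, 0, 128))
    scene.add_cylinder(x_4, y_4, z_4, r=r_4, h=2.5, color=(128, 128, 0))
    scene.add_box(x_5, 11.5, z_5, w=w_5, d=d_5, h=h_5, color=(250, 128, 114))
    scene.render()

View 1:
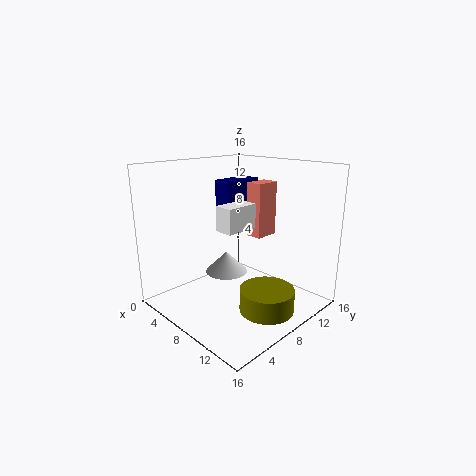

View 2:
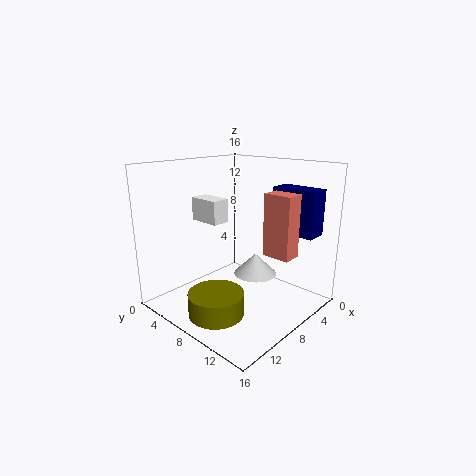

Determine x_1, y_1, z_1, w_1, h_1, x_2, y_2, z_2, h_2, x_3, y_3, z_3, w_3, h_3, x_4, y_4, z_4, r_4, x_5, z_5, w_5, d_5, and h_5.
x_1 = 9
y_1 = 4
z_1 = 10
w_1 = 2
h_1 = 2.5
x_2 = 5.5
y_2 = 8.5
z_2 = 3
h_2 = 2.5
x_3 = 2
y_3 = 10
z_3 = 8.5
w_3 = 2.5
h_3 = 5
x_4 = 12
y_4 = 8.5
z_4 = 0.5
r_4 = 3
x_5 = 6
z_5 = 7
w_5 = 2
d_5 = 3
h_5 = 6.5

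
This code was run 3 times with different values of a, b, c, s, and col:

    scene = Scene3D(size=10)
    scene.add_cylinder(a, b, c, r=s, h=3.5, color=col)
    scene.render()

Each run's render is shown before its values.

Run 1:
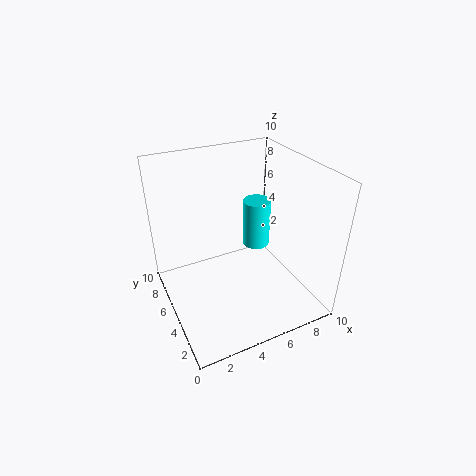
a = 7, b = 6, c = 3.5, s = 1, col = 'cyan'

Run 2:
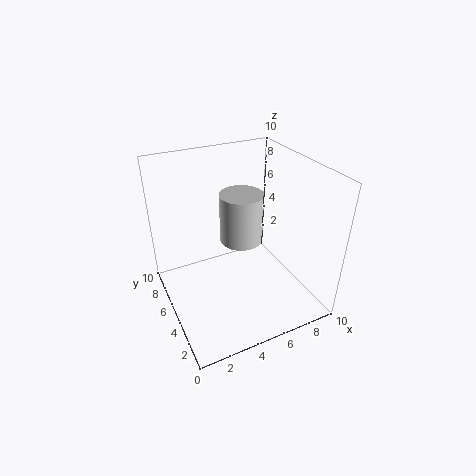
a = 5.5, b = 5.5, c = 4.5, s = 1.5, col = 'lightgray'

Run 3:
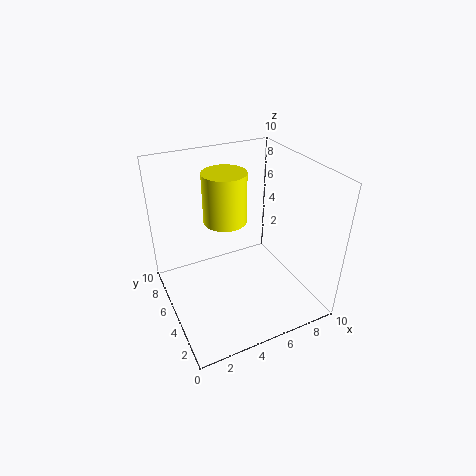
a = 4.5, b = 6, c = 6, s = 1.5, col = 'yellow'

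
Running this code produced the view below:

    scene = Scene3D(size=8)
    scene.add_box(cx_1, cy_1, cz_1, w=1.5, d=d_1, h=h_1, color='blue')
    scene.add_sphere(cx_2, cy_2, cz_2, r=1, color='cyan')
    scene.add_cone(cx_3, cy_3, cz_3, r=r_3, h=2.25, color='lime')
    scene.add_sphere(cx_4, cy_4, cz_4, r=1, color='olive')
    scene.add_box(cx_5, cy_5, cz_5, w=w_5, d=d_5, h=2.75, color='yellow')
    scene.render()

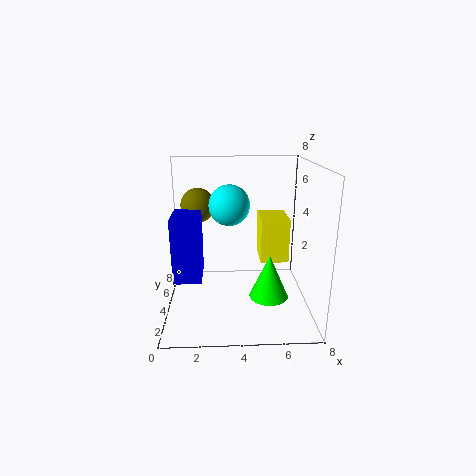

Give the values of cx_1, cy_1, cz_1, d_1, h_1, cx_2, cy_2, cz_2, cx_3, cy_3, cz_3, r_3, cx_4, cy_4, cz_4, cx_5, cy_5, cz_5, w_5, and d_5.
cx_1 = 0.5, cy_1 = 2.5, cz_1 = 2, d_1 = 2.25, h_1 = 3.5, cx_2 = 3.5, cy_2 = 2.5, cz_2 = 6.25, cx_3 = 5.5, cy_3 = 2, cz_3 = 1.5, r_3 = 1, cx_4 = 1.75, cy_4 = 5.5, cz_4 = 5.5, cx_5 = 5.5, cy_5 = 5.5, cz_5 = 1.75, w_5 = 1.75, d_5 = 2.5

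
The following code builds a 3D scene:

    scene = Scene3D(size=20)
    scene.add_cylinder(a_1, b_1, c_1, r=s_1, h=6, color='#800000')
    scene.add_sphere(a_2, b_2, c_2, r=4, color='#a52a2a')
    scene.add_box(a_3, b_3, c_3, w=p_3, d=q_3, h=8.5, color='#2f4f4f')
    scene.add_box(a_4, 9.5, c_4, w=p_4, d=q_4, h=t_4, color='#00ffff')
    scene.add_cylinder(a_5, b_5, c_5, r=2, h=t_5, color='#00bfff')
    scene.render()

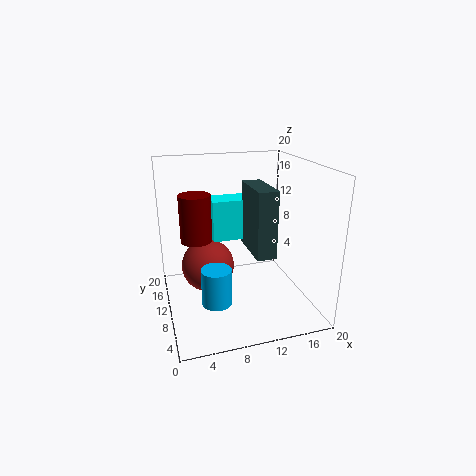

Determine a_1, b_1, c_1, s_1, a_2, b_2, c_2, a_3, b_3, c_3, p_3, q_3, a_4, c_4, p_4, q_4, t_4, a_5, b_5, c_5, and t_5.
a_1 = 4; b_1 = 8.5; c_1 = 11; s_1 = 2; a_2 = 6.5; b_2 = 14.5; c_2 = 4; a_3 = 10.5; b_3 = 3.5; c_3 = 9.5; p_3 = 2.5; q_3 = 6.5; a_4 = 6.5; c_4 = 10; p_4 = 6.5; q_4 = 3.5; t_4 = 5.5; a_5 = 6; b_5 = 6.5; c_5 = 2.5; t_5 = 5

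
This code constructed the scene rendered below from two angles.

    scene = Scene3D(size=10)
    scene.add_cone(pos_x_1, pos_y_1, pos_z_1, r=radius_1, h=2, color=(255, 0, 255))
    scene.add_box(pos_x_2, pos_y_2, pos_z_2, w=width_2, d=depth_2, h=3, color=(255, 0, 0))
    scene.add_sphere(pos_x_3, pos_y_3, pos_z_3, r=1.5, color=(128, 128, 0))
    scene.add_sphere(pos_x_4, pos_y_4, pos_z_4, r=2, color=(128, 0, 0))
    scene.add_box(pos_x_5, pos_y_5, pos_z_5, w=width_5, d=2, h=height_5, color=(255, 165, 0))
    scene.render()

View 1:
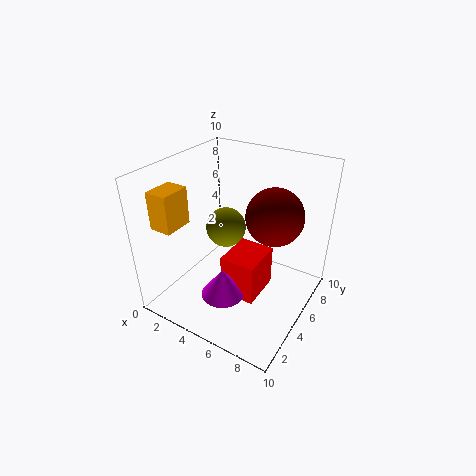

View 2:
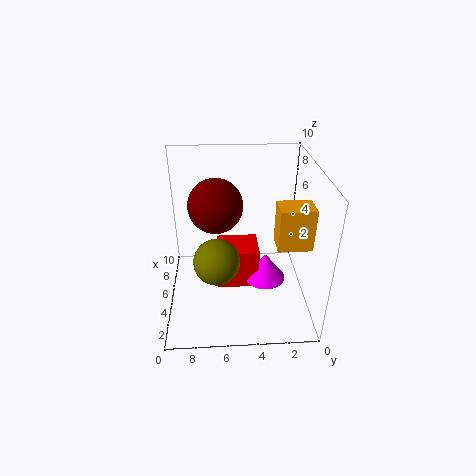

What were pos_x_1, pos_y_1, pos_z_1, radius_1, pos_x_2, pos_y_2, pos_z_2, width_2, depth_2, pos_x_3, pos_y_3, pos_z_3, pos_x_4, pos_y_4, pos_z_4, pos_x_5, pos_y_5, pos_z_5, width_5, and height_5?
pos_x_1 = 5, pos_y_1 = 3, pos_z_1 = 1.5, radius_1 = 1.5, pos_x_2 = 4.5, pos_y_2 = 3.5, pos_z_2 = 1, width_2 = 2.5, depth_2 = 3, pos_x_3 = 3, pos_y_3 = 6.5, pos_z_3 = 4.5, pos_x_4 = 7, pos_y_4 = 6.5, pos_z_4 = 6.5, pos_x_5 = 1, pos_y_5 = 1, pos_z_5 = 6.5, width_5 = 1.5, height_5 = 2.5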